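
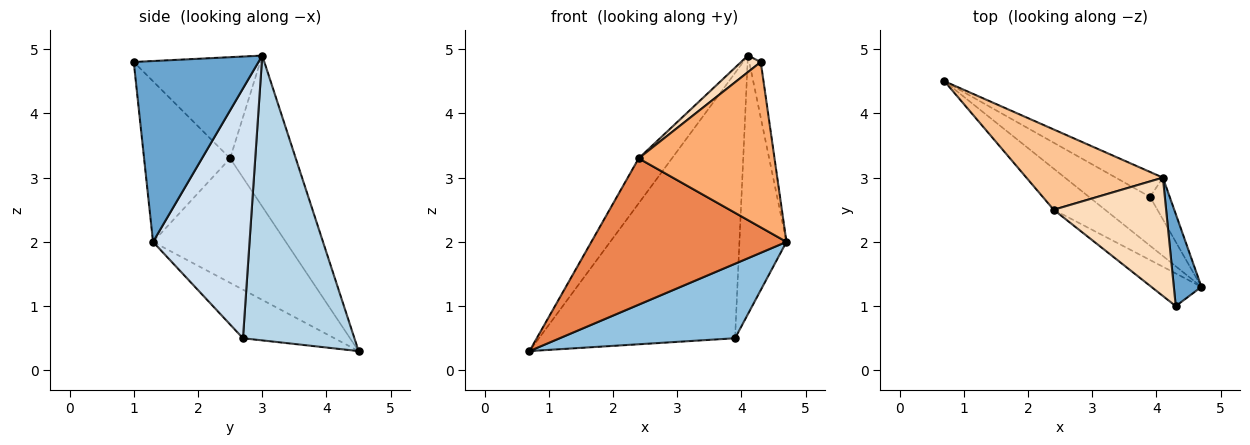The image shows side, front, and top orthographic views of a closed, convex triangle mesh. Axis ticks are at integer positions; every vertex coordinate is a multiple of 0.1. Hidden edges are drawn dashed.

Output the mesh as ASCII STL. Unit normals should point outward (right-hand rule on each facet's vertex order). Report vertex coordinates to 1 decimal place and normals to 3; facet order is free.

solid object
 facet normal 0.984 0.091 0.150
  outer loop
   vertex 4.3 1.0 4.8
   vertex 4.7 1.3 2.0
   vertex 4.1 3.0 4.9
  endloop
 endfacet
 facet normal -0.400 -0.767 -0.502
  outer loop
   vertex 3.9 2.7 0.5
   vertex 4.7 1.3 2.0
   vertex 0.7 4.5 0.3
  endloop
 endfacet
 facet normal 0.492 0.866 -0.081
  outer loop
   vertex 3.9 2.7 0.5
   vertex 0.7 4.5 0.3
   vertex 4.1 3.0 4.9
  endloop
 endfacet
 facet normal 0.897 0.437 -0.071
  outer loop
   vertex 3.9 2.7 0.5
   vertex 4.1 3.0 4.9
   vertex 4.7 1.3 2.0
  endloop
 endfacet
 facet normal -0.548 -0.805 -0.226
  outer loop
   vertex 2.4 2.5 3.3
   vertex 0.7 4.5 0.3
   vertex 4.7 1.3 2.0
  endloop
 endfacet
 facet normal -0.528 -0.833 -0.165
  outer loop
   vertex 2.4 2.5 3.3
   vertex 4.7 1.3 2.0
   vertex 4.3 1.0 4.8
  endloop
 endfacet
 facet normal -0.694 0.352 0.628
  outer loop
   vertex 2.4 2.5 3.3
   vertex 4.1 3.0 4.9
   vertex 0.7 4.5 0.3
  endloop
 endfacet
 facet normal -0.665 -0.104 0.739
  outer loop
   vertex 2.4 2.5 3.3
   vertex 4.3 1.0 4.8
   vertex 4.1 3.0 4.9
  endloop
 endfacet
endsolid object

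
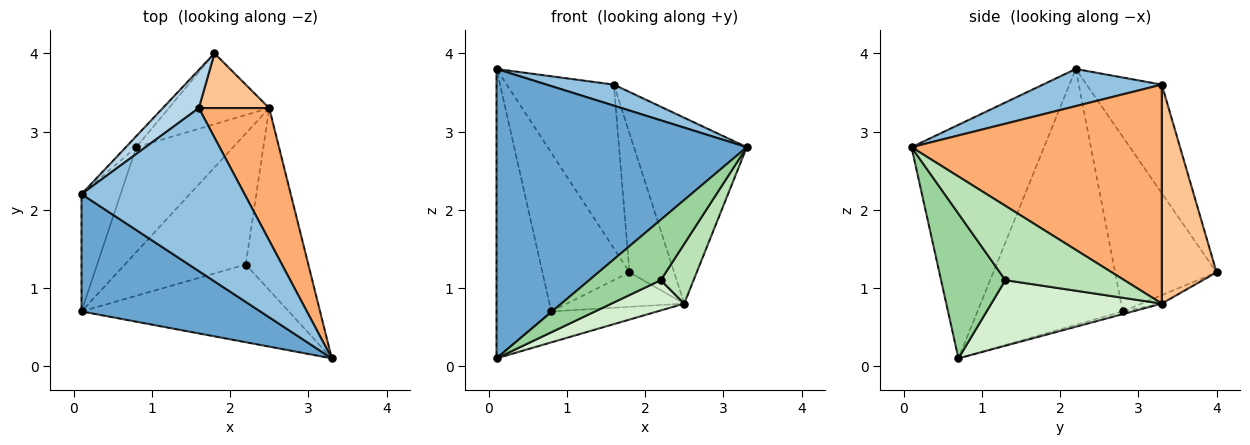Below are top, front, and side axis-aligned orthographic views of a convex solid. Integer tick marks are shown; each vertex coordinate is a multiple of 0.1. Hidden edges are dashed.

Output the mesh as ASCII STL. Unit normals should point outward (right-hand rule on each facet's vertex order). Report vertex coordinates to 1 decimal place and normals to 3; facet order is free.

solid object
 facet normal -0.441 -0.832 0.337
  outer loop
   vertex 0.1 0.7 0.1
   vertex 3.3 0.1 2.8
   vertex 0.1 2.2 3.8
  endloop
 endfacet
 facet normal 0.220 -0.125 0.967
  outer loop
   vertex 1.6 3.3 3.6
   vertex 0.1 2.2 3.8
   vertex 3.3 0.1 2.8
  endloop
 endfacet
 facet normal -0.565 0.804 0.187
  outer loop
   vertex 1.6 3.3 3.6
   vertex 1.8 4.0 1.2
   vertex 0.1 2.2 3.8
  endloop
 endfacet
 facet normal -0.758 0.651 -0.045
  outer loop
   vertex 0.8 2.8 0.7
   vertex 0.1 2.2 3.8
   vertex 1.8 4.0 1.2
  endloop
 endfacet
 facet normal -0.926 0.349 -0.142
  outer loop
   vertex 0.8 2.8 0.7
   vertex 0.1 0.7 0.1
   vertex 0.1 2.2 3.8
  endloop
 endfacet
 facet normal 0.875 0.394 0.281
  outer loop
   vertex 2.5 3.3 0.8
   vertex 1.6 3.3 3.6
   vertex 3.3 0.1 2.8
  endloop
 endfacet
 facet normal 0.752 0.614 0.242
  outer loop
   vertex 2.5 3.3 0.8
   vertex 1.8 4.0 1.2
   vertex 1.6 3.3 3.6
  endloop
 endfacet
 facet normal -0.076 0.437 -0.896
  outer loop
   vertex 2.5 3.3 0.8
   vertex 0.8 2.8 0.7
   vertex 1.8 4.0 1.2
  endloop
 endfacet
 facet normal -0.027 0.283 -0.959
  outer loop
   vertex 2.5 3.3 0.8
   vertex 0.1 0.7 0.1
   vertex 0.8 2.8 0.7
  endloop
 endfacet
 facet normal 0.483 -0.537 -0.692
  outer loop
   vertex 2.2 1.3 1.1
   vertex 3.3 0.1 2.8
   vertex 0.1 0.7 0.1
  endloop
 endfacet
 facet normal 0.748 -0.207 -0.630
  outer loop
   vertex 2.2 1.3 1.1
   vertex 2.5 3.3 0.8
   vertex 3.3 0.1 2.8
  endloop
 endfacet
 facet normal 0.467 -0.199 -0.861
  outer loop
   vertex 2.2 1.3 1.1
   vertex 0.1 0.7 0.1
   vertex 2.5 3.3 0.8
  endloop
 endfacet
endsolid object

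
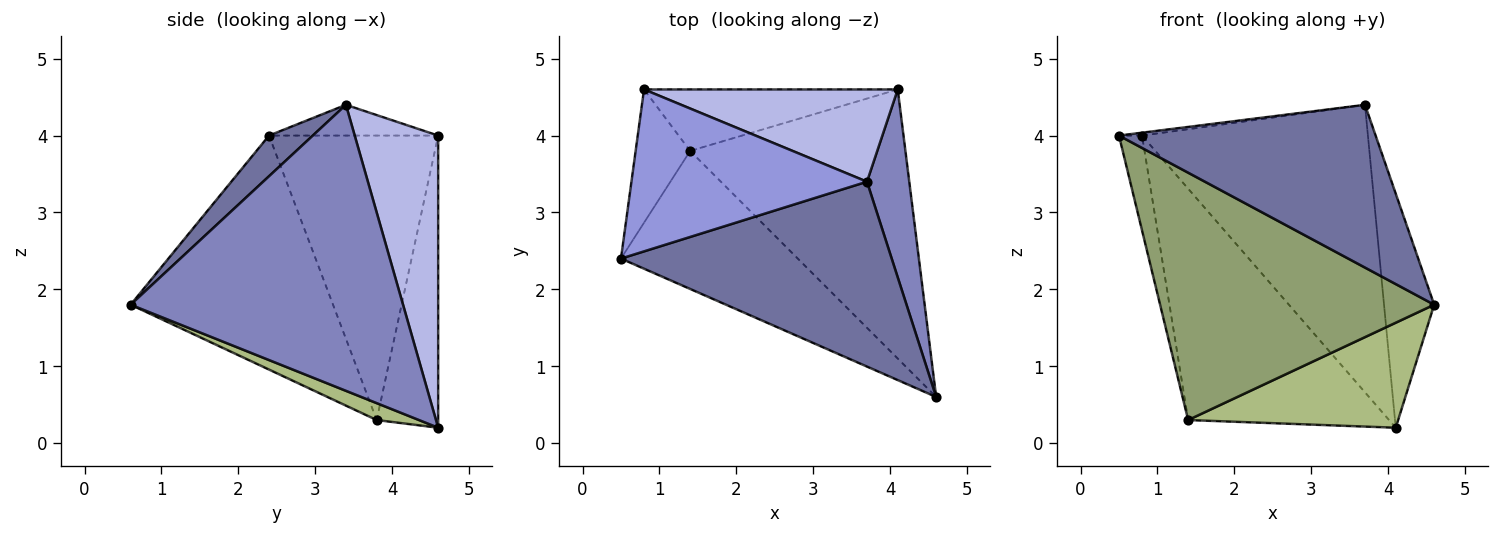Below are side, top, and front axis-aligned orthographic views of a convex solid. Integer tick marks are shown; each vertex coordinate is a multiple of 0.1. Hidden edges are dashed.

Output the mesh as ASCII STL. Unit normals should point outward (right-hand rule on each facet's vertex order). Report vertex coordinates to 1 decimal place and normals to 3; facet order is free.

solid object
 facet normal 0.112 -0.657 0.746
  outer loop
   vertex 3.7 3.4 4.4
   vertex 0.5 2.4 4.0
   vertex 4.6 0.6 1.8
  endloop
 endfacet
 facet normal 0.973 0.179 0.144
  outer loop
   vertex 3.7 3.4 4.4
   vertex 4.6 0.6 1.8
   vertex 4.1 4.6 0.2
  endloop
 endfacet
 facet normal -0.129 0.018 0.991
  outer loop
   vertex 0.8 4.6 4.0
   vertex 0.5 2.4 4.0
   vertex 3.7 3.4 4.4
  endloop
 endfacet
 facet normal 0.332 0.898 0.288
  outer loop
   vertex 0.8 4.6 4.0
   vertex 3.7 3.4 4.4
   vertex 4.1 4.6 0.2
  endloop
 endfacet
 facet normal -0.542 -0.734 -0.410
  outer loop
   vertex 1.4 3.8 0.3
   vertex 4.6 0.6 1.8
   vertex 0.5 2.4 4.0
  endloop
 endfacet
 facet normal 0.073 -0.363 -0.929
  outer loop
   vertex 1.4 3.8 0.3
   vertex 4.1 4.6 0.2
   vertex 4.6 0.6 1.8
  endloop
 endfacet
 facet normal -0.973 0.133 -0.187
  outer loop
   vertex 1.4 3.8 0.3
   vertex 0.5 2.4 4.0
   vertex 0.8 4.6 4.0
  endloop
 endfacet
 facet normal -0.284 0.927 -0.246
  outer loop
   vertex 1.4 3.8 0.3
   vertex 0.8 4.6 4.0
   vertex 4.1 4.6 0.2
  endloop
 endfacet
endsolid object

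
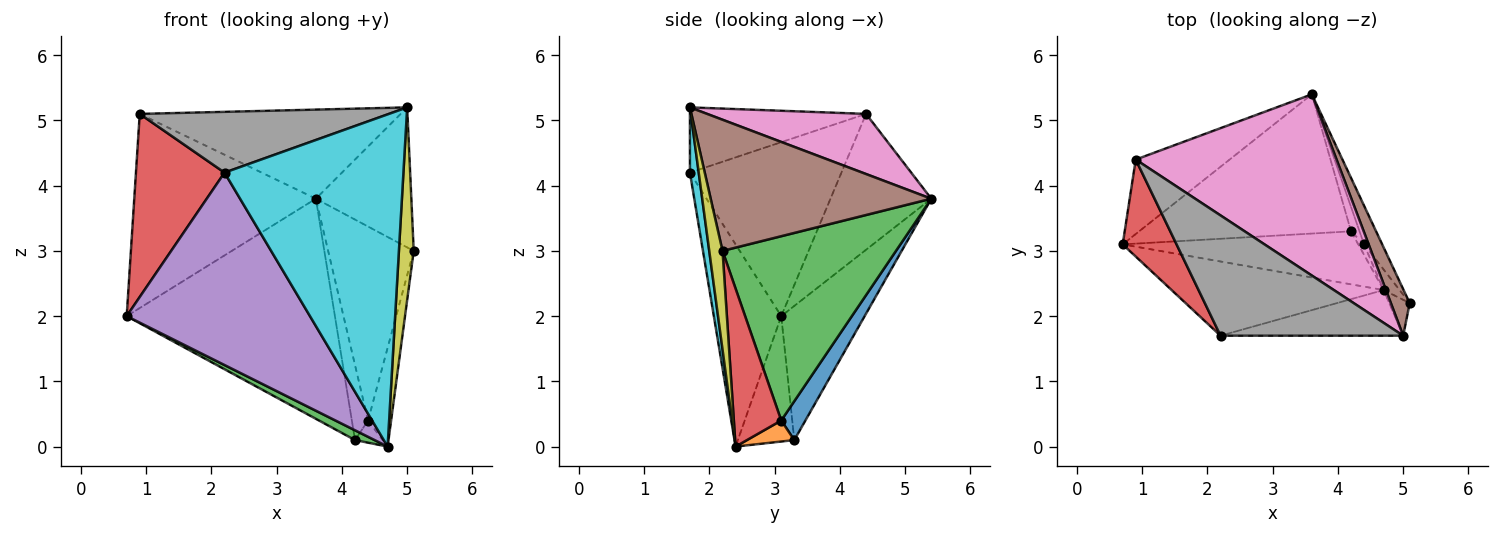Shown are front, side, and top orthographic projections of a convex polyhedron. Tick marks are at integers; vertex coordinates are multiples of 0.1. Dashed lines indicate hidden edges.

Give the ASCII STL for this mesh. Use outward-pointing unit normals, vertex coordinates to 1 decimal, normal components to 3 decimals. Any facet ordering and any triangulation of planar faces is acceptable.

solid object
 facet normal -0.460 0.829 -0.318
  outer loop
   vertex 0.9 4.4 5.1
   vertex 3.6 5.4 3.8
   vertex 0.7 3.1 2.0
  endloop
 endfacet
 facet normal -0.321 0.801 -0.506
  outer loop
   vertex 4.2 3.3 0.1
   vertex 0.7 3.1 2.0
   vertex 3.6 5.4 3.8
  endloop
 endfacet
 facet normal -0.464 -0.161 -0.871
  outer loop
   vertex 4.2 3.3 0.1
   vertex 4.7 2.4 0.0
   vertex 0.7 3.1 2.0
  endloop
 endfacet
 facet normal -0.834 -0.488 0.258
  outer loop
   vertex 2.2 1.7 4.2
   vertex 0.9 4.4 5.1
   vertex 0.7 3.1 2.0
  endloop
 endfacet
 facet normal -0.325 -0.883 -0.340
  outer loop
   vertex 2.2 1.7 4.2
   vertex 0.7 3.1 2.0
   vertex 4.7 2.4 0.0
  endloop
 endfacet
 facet normal 0.910 0.394 0.131
  outer loop
   vertex 5.0 1.7 5.2
   vertex 5.1 2.2 3.0
   vertex 3.6 5.4 3.8
  endloop
 endfacet
 facet normal 0.259 0.426 0.867
  outer loop
   vertex 5.0 1.7 5.2
   vertex 3.6 5.4 3.8
   vertex 0.9 4.4 5.1
  endloop
 endfacet
 facet normal -0.304 -0.430 0.850
  outer loop
   vertex 5.0 1.7 5.2
   vertex 0.9 4.4 5.1
   vertex 2.2 1.7 4.2
  endloop
 endfacet
 facet normal 0.662 -0.737 -0.137
  outer loop
   vertex 5.0 1.7 5.2
   vertex 4.7 2.4 0.0
   vertex 5.1 2.2 3.0
  endloop
 endfacet
 facet normal 0.049 -0.990 -0.136
  outer loop
   vertex 5.0 1.7 5.2
   vertex 2.2 1.7 4.2
   vertex 4.7 2.4 0.0
  endloop
 endfacet
 facet normal 0.817 0.549 -0.179
  outer loop
   vertex 4.4 3.1 0.4
   vertex 4.2 3.3 0.1
   vertex 3.6 5.4 3.8
  endloop
 endfacet
 facet normal 0.839 0.492 -0.232
  outer loop
   vertex 4.4 3.1 0.4
   vertex 4.7 2.4 0.0
   vertex 4.2 3.3 0.1
  endloop
 endfacet
 facet normal 0.893 0.441 -0.088
  outer loop
   vertex 4.4 3.1 0.4
   vertex 3.6 5.4 3.8
   vertex 5.1 2.2 3.0
  endloop
 endfacet
 facet normal 0.896 0.435 -0.090
  outer loop
   vertex 4.4 3.1 0.4
   vertex 5.1 2.2 3.0
   vertex 4.7 2.4 0.0
  endloop
 endfacet
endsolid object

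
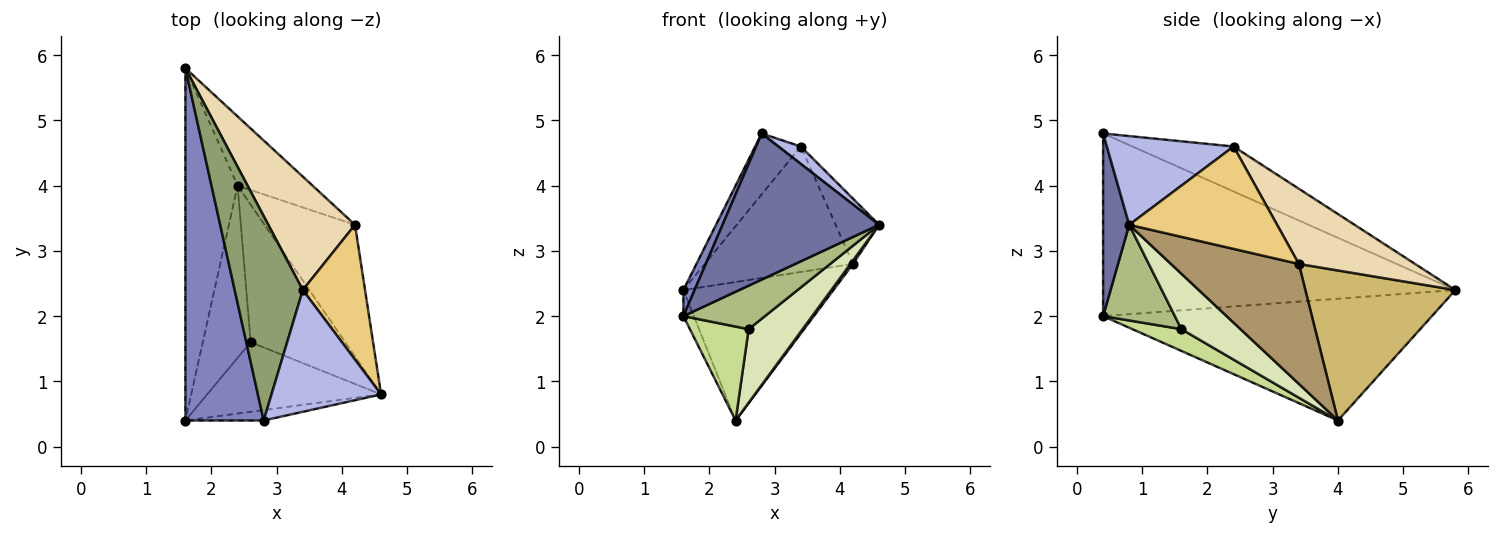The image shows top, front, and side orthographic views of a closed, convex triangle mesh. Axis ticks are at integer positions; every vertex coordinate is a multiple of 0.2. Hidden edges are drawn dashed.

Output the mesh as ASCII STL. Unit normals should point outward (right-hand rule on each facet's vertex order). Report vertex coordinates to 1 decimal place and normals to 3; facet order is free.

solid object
 facet normal 0.164 -0.984 -0.070
  outer loop
   vertex 2.8 0.4 4.8
   vertex 1.6 0.4 2.0
   vertex 4.6 0.8 3.4
  endloop
 endfacet
 facet normal -0.919 -0.029 0.394
  outer loop
   vertex 2.8 0.4 4.8
   vertex 1.6 5.8 2.4
   vertex 1.6 0.4 2.0
  endloop
 endfacet
 facet normal -0.919 0.029 -0.394
  outer loop
   vertex 2.4 4.0 0.4
   vertex 1.6 0.4 2.0
   vertex 1.6 5.8 2.4
  endloop
 endfacet
 facet normal 0.625 -0.110 0.772
  outer loop
   vertex 3.4 2.4 4.6
   vertex 2.8 0.4 4.8
   vertex 4.6 0.8 3.4
  endloop
 endfacet
 facet normal -0.534 0.241 0.810
  outer loop
   vertex 3.4 2.4 4.6
   vertex 1.6 5.8 2.4
   vertex 2.8 0.4 4.8
  endloop
 endfacet
 facet normal 0.423 -0.480 -0.769
  outer loop
   vertex 2.6 1.6 1.8
   vertex 4.6 0.8 3.4
   vertex 1.6 0.4 2.0
  endloop
 endfacet
 facet normal 0.371 -0.445 -0.815
  outer loop
   vertex 2.6 1.6 1.8
   vertex 1.6 0.4 2.0
   vertex 2.4 4.0 0.4
  endloop
 endfacet
 facet normal 0.459 -0.419 -0.783
  outer loop
   vertex 2.6 1.6 1.8
   vertex 2.4 4.0 0.4
   vertex 4.6 0.8 3.4
  endloop
 endfacet
 facet normal 0.798 -0.016 -0.603
  outer loop
   vertex 4.2 3.4 2.8
   vertex 4.6 0.8 3.4
   vertex 2.4 4.0 0.4
  endloop
 endfacet
 facet normal 0.667 0.667 -0.333
  outer loop
   vertex 4.2 3.4 2.8
   vertex 2.4 4.0 0.4
   vertex 1.6 5.8 2.4
  endloop
 endfacet
 facet normal 0.829 0.244 0.504
  outer loop
   vertex 4.2 3.4 2.8
   vertex 3.4 2.4 4.6
   vertex 4.6 0.8 3.4
  endloop
 endfacet
 facet normal 0.503 0.641 0.580
  outer loop
   vertex 4.2 3.4 2.8
   vertex 1.6 5.8 2.4
   vertex 3.4 2.4 4.6
  endloop
 endfacet
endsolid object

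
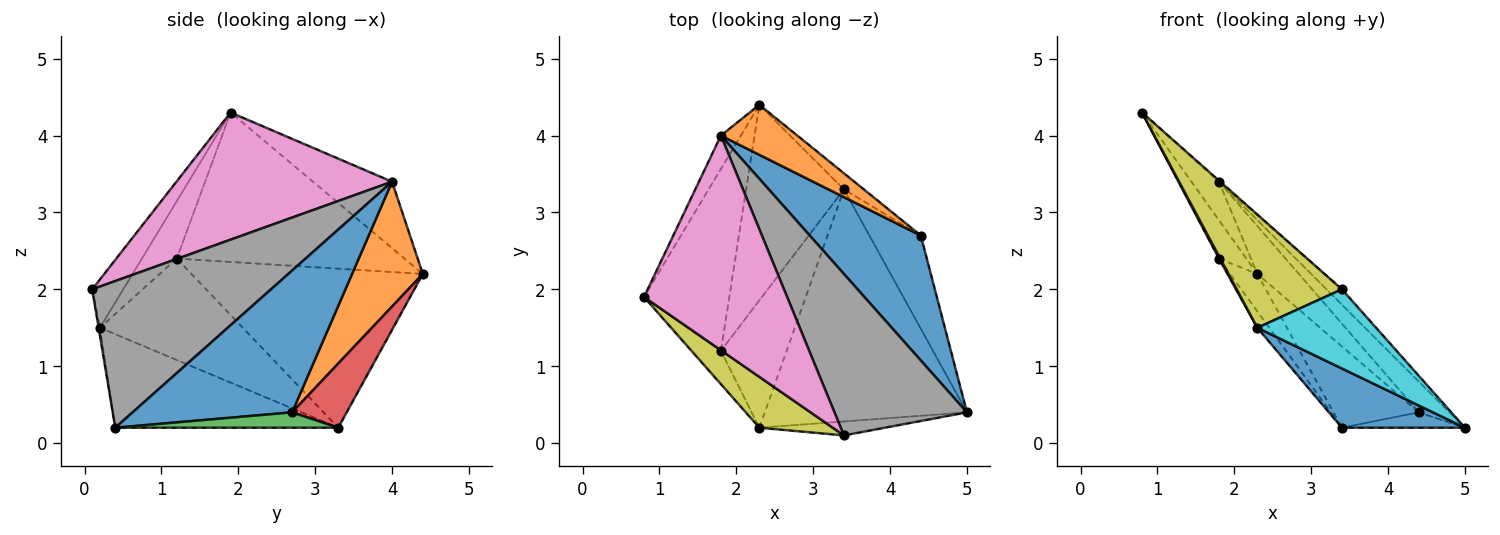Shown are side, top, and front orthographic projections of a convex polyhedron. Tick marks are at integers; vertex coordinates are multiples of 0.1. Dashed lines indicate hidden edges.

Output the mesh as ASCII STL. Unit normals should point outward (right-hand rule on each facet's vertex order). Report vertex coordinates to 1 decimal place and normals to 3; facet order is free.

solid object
 facet normal -0.409 -0.226 -0.884
  outer loop
   vertex 2.3 0.2 1.5
   vertex 3.4 3.3 0.2
   vertex 5.0 0.4 0.2
  endloop
 endfacet
 facet normal -0.909 0.316 -0.273
  outer loop
   vertex 1.8 4.0 3.4
   vertex 2.3 4.4 2.2
   vertex 0.8 1.9 4.3
  endloop
 endfacet
 facet normal -0.864 0.104 -0.493
  outer loop
   vertex 1.8 1.2 2.4
   vertex 0.8 1.9 4.3
   vertex 2.3 4.4 2.2
  endloop
 endfacet
 facet normal -0.890 -0.035 -0.455
  outer loop
   vertex 1.8 1.2 2.4
   vertex 2.3 0.2 1.5
   vertex 0.8 1.9 4.3
  endloop
 endfacet
 facet normal -0.848 0.100 -0.521
  outer loop
   vertex 1.8 1.2 2.4
   vertex 2.3 4.4 2.2
   vertex 3.4 3.3 0.2
  endloop
 endfacet
 facet normal -0.837 0.070 -0.542
  outer loop
   vertex 1.8 1.2 2.4
   vertex 3.4 3.3 0.2
   vertex 2.3 0.2 1.5
  endloop
 endfacet
 facet normal 0.664 0.004 0.748
  outer loop
   vertex 3.4 0.1 2.0
   vertex 1.8 4.0 3.4
   vertex 0.8 1.9 4.3
  endloop
 endfacet
 facet normal 0.741 0.064 0.669
  outer loop
   vertex 3.4 0.1 2.0
   vertex 5.0 0.4 0.2
   vertex 1.8 4.0 3.4
  endloop
 endfacet
 facet normal -0.260 -0.881 0.396
  outer loop
   vertex 3.4 0.1 2.0
   vertex 0.8 1.9 4.3
   vertex 2.3 0.2 1.5
  endloop
 endfacet
 facet normal -0.011 -0.985 -0.174
  outer loop
   vertex 3.4 0.1 2.0
   vertex 2.3 0.2 1.5
   vertex 5.0 0.4 0.2
  endloop
 endfacet
 facet normal 0.778 0.150 0.610
  outer loop
   vertex 4.4 2.7 0.4
   vertex 1.8 4.0 3.4
   vertex 5.0 0.4 0.2
  endloop
 endfacet
 facet normal 0.763 0.448 0.467
  outer loop
   vertex 4.4 2.7 0.4
   vertex 2.3 4.4 2.2
   vertex 1.8 4.0 3.4
  endloop
 endfacet
 facet normal 0.283 0.156 -0.946
  outer loop
   vertex 4.4 2.7 0.4
   vertex 5.0 0.4 0.2
   vertex 3.4 3.3 0.2
  endloop
 endfacet
 facet normal 0.531 0.831 -0.165
  outer loop
   vertex 4.4 2.7 0.4
   vertex 3.4 3.3 0.2
   vertex 2.3 4.4 2.2
  endloop
 endfacet
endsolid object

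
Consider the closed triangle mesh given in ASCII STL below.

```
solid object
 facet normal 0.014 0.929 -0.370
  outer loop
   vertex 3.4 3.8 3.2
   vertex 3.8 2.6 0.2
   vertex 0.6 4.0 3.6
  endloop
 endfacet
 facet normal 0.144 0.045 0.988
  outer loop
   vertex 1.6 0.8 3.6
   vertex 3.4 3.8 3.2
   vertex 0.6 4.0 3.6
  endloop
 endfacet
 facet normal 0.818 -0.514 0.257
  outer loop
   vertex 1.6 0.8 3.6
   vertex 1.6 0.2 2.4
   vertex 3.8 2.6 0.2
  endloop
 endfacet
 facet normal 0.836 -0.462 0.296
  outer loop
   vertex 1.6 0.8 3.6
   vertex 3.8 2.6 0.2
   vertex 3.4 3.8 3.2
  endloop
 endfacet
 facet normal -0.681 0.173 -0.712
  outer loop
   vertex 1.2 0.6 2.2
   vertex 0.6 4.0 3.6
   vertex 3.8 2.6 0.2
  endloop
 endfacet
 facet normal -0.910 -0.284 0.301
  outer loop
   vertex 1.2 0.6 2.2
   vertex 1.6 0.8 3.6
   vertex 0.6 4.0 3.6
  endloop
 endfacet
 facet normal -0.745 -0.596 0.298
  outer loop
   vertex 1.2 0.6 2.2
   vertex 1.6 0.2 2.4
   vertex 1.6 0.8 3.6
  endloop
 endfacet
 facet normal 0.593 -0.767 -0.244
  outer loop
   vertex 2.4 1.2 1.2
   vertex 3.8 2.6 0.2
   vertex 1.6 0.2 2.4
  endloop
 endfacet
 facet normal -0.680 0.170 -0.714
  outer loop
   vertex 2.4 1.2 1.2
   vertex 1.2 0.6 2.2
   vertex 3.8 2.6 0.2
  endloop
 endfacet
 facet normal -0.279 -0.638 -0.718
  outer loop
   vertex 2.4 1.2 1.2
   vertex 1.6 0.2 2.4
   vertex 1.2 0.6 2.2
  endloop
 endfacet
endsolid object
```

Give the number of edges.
15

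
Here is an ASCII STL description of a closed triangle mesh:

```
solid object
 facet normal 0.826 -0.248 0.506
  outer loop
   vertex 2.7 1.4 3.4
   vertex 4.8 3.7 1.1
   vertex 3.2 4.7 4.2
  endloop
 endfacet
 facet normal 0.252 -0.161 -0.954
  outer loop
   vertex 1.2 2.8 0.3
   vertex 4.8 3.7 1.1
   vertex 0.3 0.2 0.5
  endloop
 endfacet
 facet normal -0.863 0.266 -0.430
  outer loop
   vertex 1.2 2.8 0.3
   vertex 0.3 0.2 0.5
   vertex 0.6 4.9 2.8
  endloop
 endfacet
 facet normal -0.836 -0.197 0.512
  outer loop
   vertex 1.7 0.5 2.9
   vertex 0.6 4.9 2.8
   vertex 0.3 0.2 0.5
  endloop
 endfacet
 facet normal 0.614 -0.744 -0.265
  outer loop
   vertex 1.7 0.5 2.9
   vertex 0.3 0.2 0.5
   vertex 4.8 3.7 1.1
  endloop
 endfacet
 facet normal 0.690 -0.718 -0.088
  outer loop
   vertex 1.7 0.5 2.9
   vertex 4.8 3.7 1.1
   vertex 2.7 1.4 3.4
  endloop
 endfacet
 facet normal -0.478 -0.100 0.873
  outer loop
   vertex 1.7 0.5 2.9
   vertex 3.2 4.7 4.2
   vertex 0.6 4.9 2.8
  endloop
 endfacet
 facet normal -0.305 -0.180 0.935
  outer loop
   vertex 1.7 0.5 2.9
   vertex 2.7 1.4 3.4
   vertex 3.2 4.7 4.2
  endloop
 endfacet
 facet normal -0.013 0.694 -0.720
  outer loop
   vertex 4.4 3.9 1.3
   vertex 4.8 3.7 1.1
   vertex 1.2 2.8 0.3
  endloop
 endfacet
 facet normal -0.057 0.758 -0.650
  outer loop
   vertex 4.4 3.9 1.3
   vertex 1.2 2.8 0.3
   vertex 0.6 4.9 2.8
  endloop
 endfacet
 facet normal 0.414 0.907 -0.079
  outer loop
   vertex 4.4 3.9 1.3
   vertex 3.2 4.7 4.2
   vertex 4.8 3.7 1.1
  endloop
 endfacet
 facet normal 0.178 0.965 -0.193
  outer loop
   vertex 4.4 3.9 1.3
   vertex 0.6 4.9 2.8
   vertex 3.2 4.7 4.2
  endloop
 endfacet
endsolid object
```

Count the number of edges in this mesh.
18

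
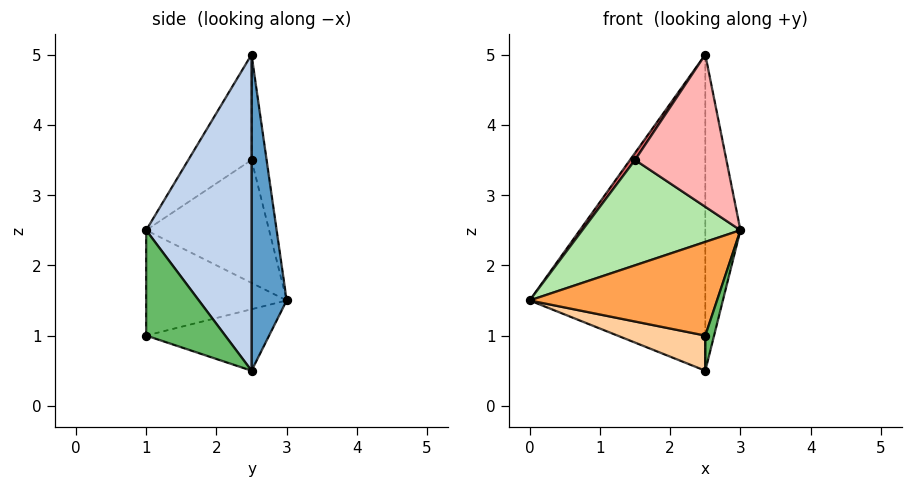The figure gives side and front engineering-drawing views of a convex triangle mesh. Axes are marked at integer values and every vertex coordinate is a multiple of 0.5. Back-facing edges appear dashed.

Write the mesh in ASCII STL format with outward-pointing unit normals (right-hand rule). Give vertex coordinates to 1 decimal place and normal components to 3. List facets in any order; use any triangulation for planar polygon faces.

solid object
 facet normal 0.196 0.981 0.000
  outer loop
   vertex 2.5 2.5 5.0
   vertex 2.5 2.5 0.5
   vertex 0.0 3.0 1.5
  endloop
 endfacet
 facet normal 0.949 0.316 0.000
  outer loop
   vertex 2.5 2.5 5.0
   vertex 3.0 1.0 2.5
   vertex 2.5 2.5 0.5
  endloop
 endfacet
 facet normal -0.588 -0.784 0.196
  outer loop
   vertex 2.5 1.0 1.0
   vertex 3.0 1.0 2.5
   vertex 0.0 3.0 1.5
  endloop
 endfacet
 facet normal -0.405 -0.289 -0.867
  outer loop
   vertex 2.5 1.0 1.0
   vertex 0.0 3.0 1.5
   vertex 2.5 2.5 0.5
  endloop
 endfacet
 facet normal 0.943 -0.105 -0.314
  outer loop
   vertex 2.5 1.0 1.0
   vertex 2.5 2.5 0.5
   vertex 3.0 1.0 2.5
  endloop
 endfacet
 facet normal -0.594 -0.763 0.254
  outer loop
   vertex 1.5 2.5 3.5
   vertex 0.0 3.0 1.5
   vertex 3.0 1.0 2.5
  endloop
 endfacet
 facet normal -0.802 -0.267 0.535
  outer loop
   vertex 1.5 2.5 3.5
   vertex 2.5 2.5 5.0
   vertex 0.0 3.0 1.5
  endloop
 endfacet
 facet normal -0.532 -0.769 0.355
  outer loop
   vertex 1.5 2.5 3.5
   vertex 3.0 1.0 2.5
   vertex 2.5 2.5 5.0
  endloop
 endfacet
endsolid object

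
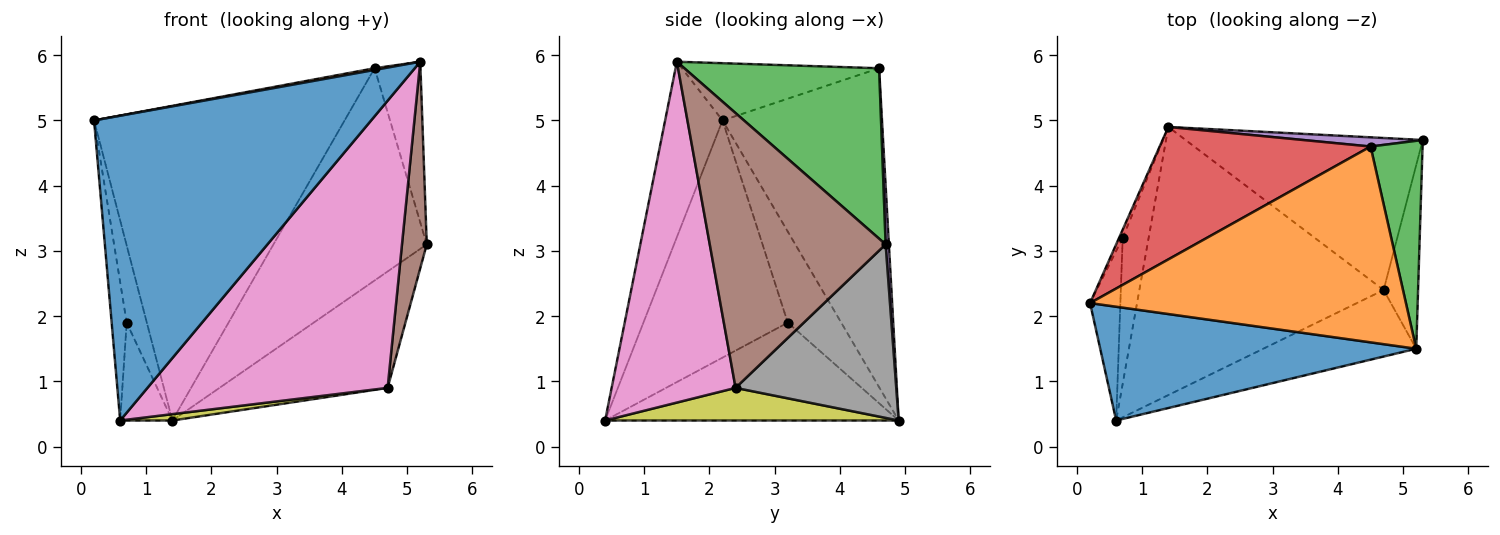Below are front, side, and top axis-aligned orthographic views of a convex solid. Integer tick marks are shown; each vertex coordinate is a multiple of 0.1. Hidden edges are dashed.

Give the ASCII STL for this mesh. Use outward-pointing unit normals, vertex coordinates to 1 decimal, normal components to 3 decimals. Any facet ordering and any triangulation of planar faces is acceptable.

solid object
 facet normal -0.191 -0.920 0.343
  outer loop
   vertex 0.6 0.4 0.4
   vertex 5.2 1.5 5.9
   vertex 0.2 2.2 5.0
  endloop
 endfacet
 facet normal -0.178 -0.009 0.984
  outer loop
   vertex 4.5 4.6 5.8
   vertex 0.2 2.2 5.0
   vertex 5.2 1.5 5.9
  endloop
 endfacet
 facet normal 0.933 0.220 0.285
  outer loop
   vertex 4.5 4.6 5.8
   vertex 5.2 1.5 5.9
   vertex 5.3 4.7 3.1
  endloop
 endfacet
 facet normal -0.506 0.795 0.335
  outer loop
   vertex 4.5 4.6 5.8
   vertex 1.4 4.9 0.4
   vertex 0.2 2.2 5.0
  endloop
 endfacet
 facet normal 0.021 0.999 0.043
  outer loop
   vertex 4.5 4.6 5.8
   vertex 5.3 4.7 3.1
   vertex 1.4 4.9 0.4
  endloop
 endfacet
 facet normal 0.983 -0.139 -0.123
  outer loop
   vertex 4.7 2.4 0.9
   vertex 5.3 4.7 3.1
   vertex 5.2 1.5 5.9
  endloop
 endfacet
 facet normal 0.449 -0.870 -0.202
  outer loop
   vertex 4.7 2.4 0.9
   vertex 5.2 1.5 5.9
   vertex 0.6 0.4 0.4
  endloop
 endfacet
 facet normal 0.502 0.526 -0.687
  outer loop
   vertex 4.7 2.4 0.9
   vertex 1.4 4.9 0.4
   vertex 5.3 4.7 3.1
  endloop
 endfacet
 facet normal 0.132 -0.024 -0.991
  outer loop
   vertex 4.7 2.4 0.9
   vertex 0.6 0.4 0.4
   vertex 1.4 4.9 0.4
  endloop
 endfacet
 facet normal -0.987 0.103 -0.126
  outer loop
   vertex 0.7 3.2 1.9
   vertex 0.6 0.4 0.4
   vertex 0.2 2.2 5.0
  endloop
 endfacet
 facet normal -0.935 0.352 -0.037
  outer loop
   vertex 0.7 3.2 1.9
   vertex 0.2 2.2 5.0
   vertex 1.4 4.9 0.4
  endloop
 endfacet
 facet normal -0.953 0.169 -0.253
  outer loop
   vertex 0.7 3.2 1.9
   vertex 1.4 4.9 0.4
   vertex 0.6 0.4 0.4
  endloop
 endfacet
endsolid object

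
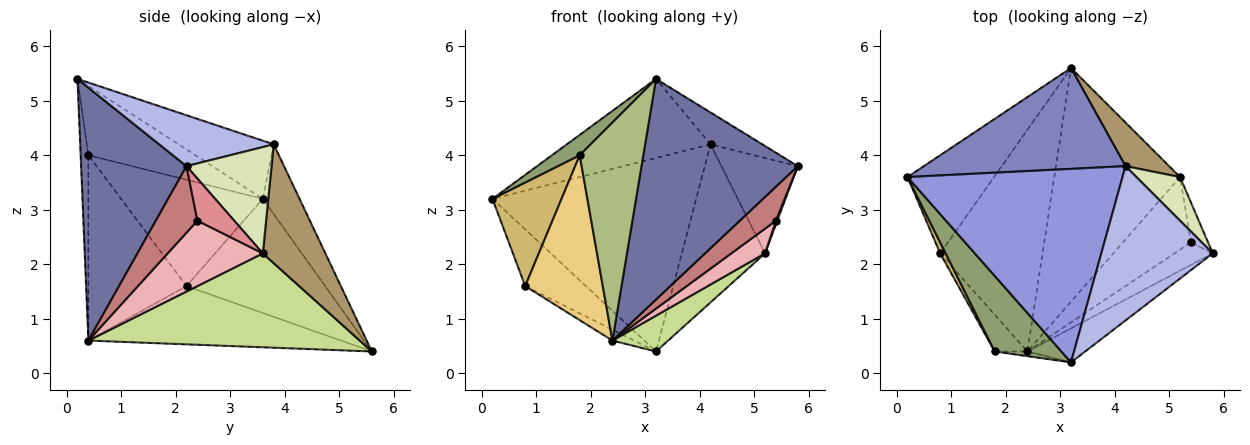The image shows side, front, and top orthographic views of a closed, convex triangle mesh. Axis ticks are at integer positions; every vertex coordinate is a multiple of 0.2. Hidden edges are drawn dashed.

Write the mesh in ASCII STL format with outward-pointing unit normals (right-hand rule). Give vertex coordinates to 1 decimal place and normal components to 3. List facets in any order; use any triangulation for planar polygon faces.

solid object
 facet normal 0.555 -0.822 -0.127
  outer loop
   vertex 2.4 0.4 0.6
   vertex 5.8 2.2 3.8
   vertex 3.2 0.2 5.4
  endloop
 endfacet
 facet normal -0.158 0.876 0.456
  outer loop
   vertex 4.2 3.8 4.2
   vertex 3.2 5.6 0.4
   vertex 0.2 3.6 3.2
  endloop
 endfacet
 facet normal -0.243 0.367 0.898
  outer loop
   vertex 4.2 3.8 4.2
   vertex 0.2 3.6 3.2
   vertex 3.2 0.2 5.4
  endloop
 endfacet
 facet normal 0.408 0.185 0.894
  outer loop
   vertex 4.2 3.8 4.2
   vertex 3.2 0.2 5.4
   vertex 5.8 2.2 3.8
  endloop
 endfacet
 facet normal -0.708 -0.184 0.682
  outer loop
   vertex 1.8 0.4 4.0
   vertex 3.2 0.2 5.4
   vertex 0.2 3.6 3.2
  endloop
 endfacet
 facet normal -0.121 -0.992 -0.021
  outer loop
   vertex 1.8 0.4 4.0
   vertex 2.4 0.4 0.6
   vertex 3.2 0.2 5.4
  endloop
 endfacet
 facet normal 0.594 -0.122 -0.795
  outer loop
   vertex 5.2 3.6 2.2
   vertex 2.4 0.4 0.6
   vertex 3.2 5.6 0.4
  endloop
 endfacet
 facet normal 0.712 0.639 0.292
  outer loop
   vertex 5.2 3.6 2.2
   vertex 4.2 3.8 4.2
   vertex 5.8 2.2 3.8
  endloop
 endfacet
 facet normal 0.587 0.781 0.215
  outer loop
   vertex 5.2 3.6 2.2
   vertex 3.2 5.6 0.4
   vertex 4.2 3.8 4.2
  endloop
 endfacet
 facet normal -0.898 -0.438 0.046
  outer loop
   vertex 0.8 2.2 1.6
   vertex 1.8 0.4 4.0
   vertex 0.2 3.6 3.2
  endloop
 endfacet
 facet normal -0.777 -0.614 -0.137
  outer loop
   vertex 0.8 2.2 1.6
   vertex 2.4 0.4 0.6
   vertex 1.8 0.4 4.0
  endloop
 endfacet
 facet normal -0.752 0.330 -0.571
  outer loop
   vertex 0.8 2.2 1.6
   vertex 0.2 3.6 3.2
   vertex 3.2 5.6 0.4
  endloop
 endfacet
 facet normal -0.495 0.043 -0.868
  outer loop
   vertex 0.8 2.2 1.6
   vertex 3.2 5.6 0.4
   vertex 2.4 0.4 0.6
  endloop
 endfacet
 facet normal 0.693 -0.602 -0.397
  outer loop
   vertex 5.4 2.4 2.8
   vertex 5.8 2.2 3.8
   vertex 2.4 0.4 0.6
  endloop
 endfacet
 facet normal 0.926 -0.034 -0.377
  outer loop
   vertex 5.4 2.4 2.8
   vertex 5.2 3.6 2.2
   vertex 5.8 2.2 3.8
  endloop
 endfacet
 facet normal 0.673 -0.238 -0.701
  outer loop
   vertex 5.4 2.4 2.8
   vertex 2.4 0.4 0.6
   vertex 5.2 3.6 2.2
  endloop
 endfacet
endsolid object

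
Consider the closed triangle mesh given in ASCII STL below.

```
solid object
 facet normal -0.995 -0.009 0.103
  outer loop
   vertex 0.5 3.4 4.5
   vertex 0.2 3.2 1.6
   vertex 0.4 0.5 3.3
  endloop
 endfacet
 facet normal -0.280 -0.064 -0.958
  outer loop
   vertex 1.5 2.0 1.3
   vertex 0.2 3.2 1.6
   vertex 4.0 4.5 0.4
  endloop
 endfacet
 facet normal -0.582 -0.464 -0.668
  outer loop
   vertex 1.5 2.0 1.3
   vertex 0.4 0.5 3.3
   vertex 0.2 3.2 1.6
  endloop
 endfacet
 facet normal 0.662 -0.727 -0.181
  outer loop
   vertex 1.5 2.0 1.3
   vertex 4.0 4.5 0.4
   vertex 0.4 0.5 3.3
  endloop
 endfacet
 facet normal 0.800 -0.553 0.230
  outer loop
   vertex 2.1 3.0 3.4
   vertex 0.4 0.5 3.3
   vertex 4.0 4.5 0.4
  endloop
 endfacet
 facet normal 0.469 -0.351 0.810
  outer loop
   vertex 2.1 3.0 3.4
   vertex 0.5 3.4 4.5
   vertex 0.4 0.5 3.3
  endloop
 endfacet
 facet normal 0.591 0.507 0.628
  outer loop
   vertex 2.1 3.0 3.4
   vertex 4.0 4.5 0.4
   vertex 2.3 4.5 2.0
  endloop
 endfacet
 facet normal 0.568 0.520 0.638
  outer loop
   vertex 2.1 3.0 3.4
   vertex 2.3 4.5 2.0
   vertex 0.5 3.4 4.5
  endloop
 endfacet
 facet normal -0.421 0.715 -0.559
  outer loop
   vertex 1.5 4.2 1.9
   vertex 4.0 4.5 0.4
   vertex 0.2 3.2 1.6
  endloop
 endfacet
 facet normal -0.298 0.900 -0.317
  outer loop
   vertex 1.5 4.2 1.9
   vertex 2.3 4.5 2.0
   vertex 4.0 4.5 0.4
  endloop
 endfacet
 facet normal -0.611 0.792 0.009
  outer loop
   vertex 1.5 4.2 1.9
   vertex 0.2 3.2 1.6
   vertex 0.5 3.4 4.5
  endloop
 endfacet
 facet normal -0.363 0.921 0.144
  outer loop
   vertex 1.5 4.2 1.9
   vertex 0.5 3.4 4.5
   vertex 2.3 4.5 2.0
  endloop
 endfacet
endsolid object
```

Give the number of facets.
12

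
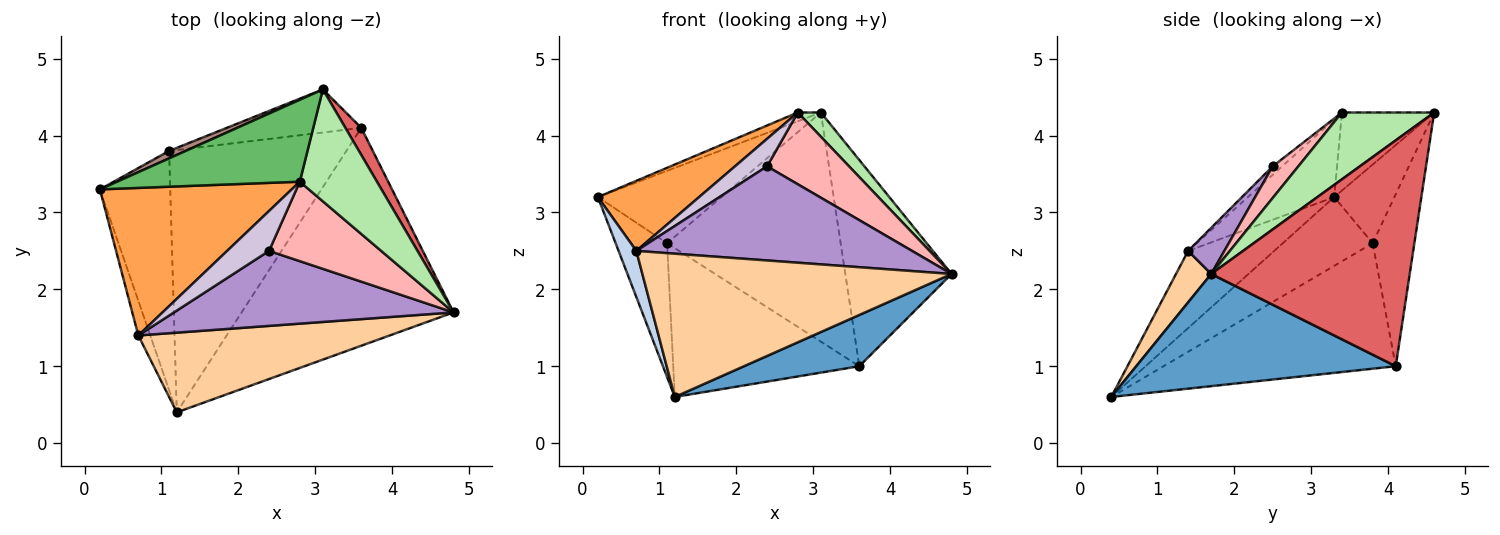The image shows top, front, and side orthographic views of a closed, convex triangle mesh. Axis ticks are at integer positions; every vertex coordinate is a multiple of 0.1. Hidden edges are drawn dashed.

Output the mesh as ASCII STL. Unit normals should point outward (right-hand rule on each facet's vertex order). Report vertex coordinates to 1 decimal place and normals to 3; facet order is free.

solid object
 facet normal 0.458 -0.204 -0.865
  outer loop
   vertex 3.6 4.1 1.0
   vertex 4.8 1.7 2.2
   vertex 1.2 0.4 0.6
  endloop
 endfacet
 facet normal -0.968 -0.200 -0.150
  outer loop
   vertex 0.7 1.4 2.5
   vertex 0.2 3.3 3.2
   vertex 1.2 0.4 0.6
  endloop
 endfacet
 facet normal -0.343 -0.403 0.848
  outer loop
   vertex 0.7 1.4 2.5
   vertex 2.8 3.4 4.3
   vertex 0.2 3.3 3.2
  endloop
 endfacet
 facet normal 0.099 -0.870 0.484
  outer loop
   vertex 0.7 1.4 2.5
   vertex 1.2 0.4 0.6
   vertex 4.8 1.7 2.2
  endloop
 endfacet
 facet normal -0.391 0.098 0.915
  outer loop
   vertex 3.1 4.6 4.3
   vertex 0.2 3.3 3.2
   vertex 2.8 3.4 4.3
  endloop
 endfacet
 facet normal 0.646 -0.162 0.746
  outer loop
   vertex 3.1 4.6 4.3
   vertex 2.8 3.4 4.3
   vertex 4.8 1.7 2.2
  endloop
 endfacet
 facet normal 0.880 0.471 0.062
  outer loop
   vertex 3.1 4.6 4.3
   vertex 4.8 1.7 2.2
   vertex 3.6 4.1 1.0
  endloop
 endfacet
 facet normal 0.205 -0.656 0.726
  outer loop
   vertex 2.4 2.5 3.6
   vertex 4.8 1.7 2.2
   vertex 2.8 3.4 4.3
  endloop
 endfacet
 facet normal 0.102 -0.778 0.620
  outer loop
   vertex 2.4 2.5 3.6
   vertex 0.7 1.4 2.5
   vertex 4.8 1.7 2.2
  endloop
 endfacet
 facet normal -0.164 -0.559 0.813
  outer loop
   vertex 2.4 2.5 3.6
   vertex 2.8 3.4 4.3
   vertex 0.7 1.4 2.5
  endloop
 endfacet
 facet normal -0.436 0.895 0.092
  outer loop
   vertex 1.1 3.8 2.6
   vertex 0.2 3.3 3.2
   vertex 3.1 4.6 4.3
  endloop
 endfacet
 facet normal -0.230 0.956 -0.180
  outer loop
   vertex 1.1 3.8 2.6
   vertex 3.1 4.6 4.3
   vertex 3.6 4.1 1.0
  endloop
 endfacet
 facet normal -0.649 0.371 -0.664
  outer loop
   vertex 1.1 3.8 2.6
   vertex 1.2 0.4 0.6
   vertex 0.2 3.3 3.2
  endloop
 endfacet
 facet normal -0.524 0.420 -0.741
  outer loop
   vertex 1.1 3.8 2.6
   vertex 3.6 4.1 1.0
   vertex 1.2 0.4 0.6
  endloop
 endfacet
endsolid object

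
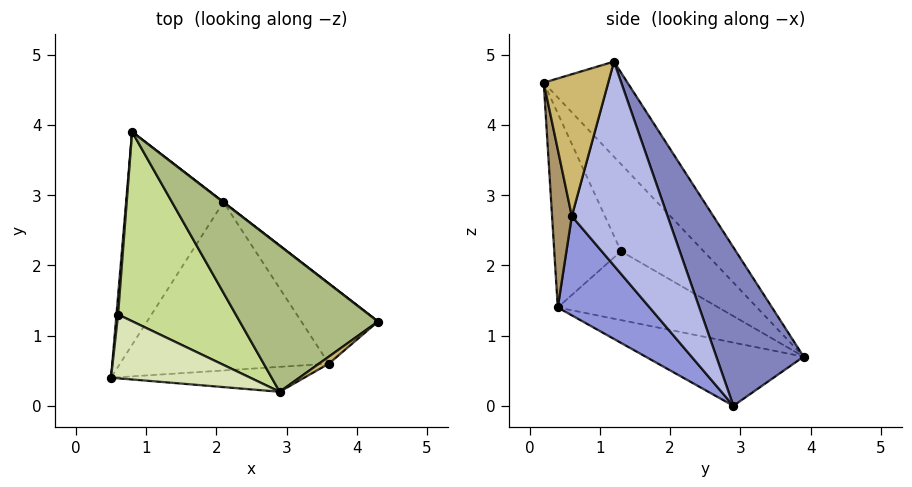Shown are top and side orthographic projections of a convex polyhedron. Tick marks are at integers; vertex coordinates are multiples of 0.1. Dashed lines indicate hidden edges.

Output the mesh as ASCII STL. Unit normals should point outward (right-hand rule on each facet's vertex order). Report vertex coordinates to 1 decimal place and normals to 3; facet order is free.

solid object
 facet normal -0.541 -0.120 -0.833
  outer loop
   vertex 2.1 2.9 0.0
   vertex 0.5 0.4 1.4
   vertex 0.8 3.9 0.7
  endloop
 endfacet
 facet normal 0.610 0.792 0.001
  outer loop
   vertex 2.1 2.9 0.0
   vertex 0.8 3.9 0.7
   vertex 4.3 1.2 4.9
  endloop
 endfacet
 facet normal 0.338 -0.615 -0.712
  outer loop
   vertex 3.6 0.6 2.7
   vertex 0.5 0.4 1.4
   vertex 2.1 2.9 0.0
  endloop
 endfacet
 facet normal 0.918 0.194 -0.345
  outer loop
   vertex 3.6 0.6 2.7
   vertex 2.1 2.9 0.0
   vertex 4.3 1.2 4.9
  endloop
 endfacet
 facet normal -0.996 0.090 0.023
  outer loop
   vertex 0.6 1.3 2.2
   vertex 0.8 3.9 0.7
   vertex 0.5 0.4 1.4
  endloop
 endfacet
 facet normal -0.497 0.480 0.723
  outer loop
   vertex 2.9 0.2 4.6
   vertex 4.3 1.2 4.9
   vertex 0.8 3.9 0.7
  endloop
 endfacet
 facet normal -0.530 0.454 0.716
  outer loop
   vertex 2.9 0.2 4.6
   vertex 0.8 3.9 0.7
   vertex 0.6 1.3 2.2
  endloop
 endfacet
 facet normal -0.747 -0.393 0.536
  outer loop
   vertex 2.9 0.2 4.6
   vertex 0.6 1.3 2.2
   vertex 0.5 0.4 1.4
  endloop
 endfacet
 facet normal 0.130 -0.979 -0.158
  outer loop
   vertex 2.9 0.2 4.6
   vertex 0.5 0.4 1.4
   vertex 3.6 0.6 2.7
  endloop
 endfacet
 facet normal 0.575 -0.817 0.040
  outer loop
   vertex 2.9 0.2 4.6
   vertex 3.6 0.6 2.7
   vertex 4.3 1.2 4.9
  endloop
 endfacet
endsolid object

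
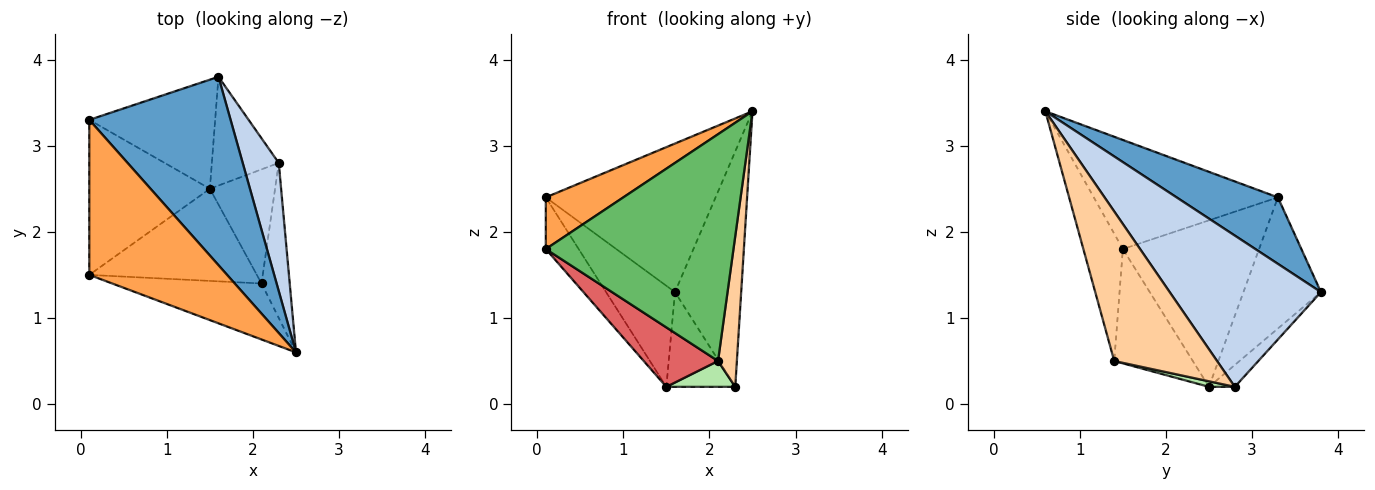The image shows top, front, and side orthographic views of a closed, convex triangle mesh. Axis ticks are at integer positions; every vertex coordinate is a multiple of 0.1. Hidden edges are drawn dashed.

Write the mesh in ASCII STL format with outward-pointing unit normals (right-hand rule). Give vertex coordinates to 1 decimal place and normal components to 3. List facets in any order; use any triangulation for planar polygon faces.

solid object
 facet normal 0.347 0.581 0.737
  outer loop
   vertex 1.6 3.8 1.3
   vertex 0.1 3.3 2.4
   vertex 2.5 0.6 3.4
  endloop
 endfacet
 facet normal 0.895 0.392 0.213
  outer loop
   vertex 2.3 2.8 0.2
   vertex 1.6 3.8 1.3
   vertex 2.5 0.6 3.4
  endloop
 endfacet
 facet normal -0.601 -0.253 0.759
  outer loop
   vertex 0.1 1.5 1.8
   vertex 2.5 0.6 3.4
   vertex 0.1 3.3 2.4
  endloop
 endfacet
 facet normal 0.967 -0.177 -0.182
  outer loop
   vertex 2.1 1.4 0.5
   vertex 2.3 2.8 0.2
   vertex 2.5 0.6 3.4
  endloop
 endfacet
 facet normal -0.200 -0.951 -0.235
  outer loop
   vertex 2.1 1.4 0.5
   vertex 2.5 0.6 3.4
   vertex 0.1 1.5 1.8
  endloop
 endfacet
 facet normal 0.083 -0.220 -0.972
  outer loop
   vertex 1.5 2.5 0.2
   vertex 2.3 2.8 0.2
   vertex 2.1 1.4 0.5
  endloop
 endfacet
 facet normal -0.497 -0.470 -0.729
  outer loop
   vertex 1.5 2.5 0.2
   vertex 2.1 1.4 0.5
   vertex 0.1 1.5 1.8
  endloop
 endfacet
 facet normal -0.795 0.192 -0.576
  outer loop
   vertex 1.5 2.5 0.2
   vertex 0.1 1.5 1.8
   vertex 0.1 3.3 2.4
  endloop
 endfacet
 facet normal -0.607 0.540 -0.583
  outer loop
   vertex 1.5 2.5 0.2
   vertex 0.1 3.3 2.4
   vertex 1.6 3.8 1.3
  endloop
 endfacet
 facet normal -0.239 0.638 -0.732
  outer loop
   vertex 1.5 2.5 0.2
   vertex 1.6 3.8 1.3
   vertex 2.3 2.8 0.2
  endloop
 endfacet
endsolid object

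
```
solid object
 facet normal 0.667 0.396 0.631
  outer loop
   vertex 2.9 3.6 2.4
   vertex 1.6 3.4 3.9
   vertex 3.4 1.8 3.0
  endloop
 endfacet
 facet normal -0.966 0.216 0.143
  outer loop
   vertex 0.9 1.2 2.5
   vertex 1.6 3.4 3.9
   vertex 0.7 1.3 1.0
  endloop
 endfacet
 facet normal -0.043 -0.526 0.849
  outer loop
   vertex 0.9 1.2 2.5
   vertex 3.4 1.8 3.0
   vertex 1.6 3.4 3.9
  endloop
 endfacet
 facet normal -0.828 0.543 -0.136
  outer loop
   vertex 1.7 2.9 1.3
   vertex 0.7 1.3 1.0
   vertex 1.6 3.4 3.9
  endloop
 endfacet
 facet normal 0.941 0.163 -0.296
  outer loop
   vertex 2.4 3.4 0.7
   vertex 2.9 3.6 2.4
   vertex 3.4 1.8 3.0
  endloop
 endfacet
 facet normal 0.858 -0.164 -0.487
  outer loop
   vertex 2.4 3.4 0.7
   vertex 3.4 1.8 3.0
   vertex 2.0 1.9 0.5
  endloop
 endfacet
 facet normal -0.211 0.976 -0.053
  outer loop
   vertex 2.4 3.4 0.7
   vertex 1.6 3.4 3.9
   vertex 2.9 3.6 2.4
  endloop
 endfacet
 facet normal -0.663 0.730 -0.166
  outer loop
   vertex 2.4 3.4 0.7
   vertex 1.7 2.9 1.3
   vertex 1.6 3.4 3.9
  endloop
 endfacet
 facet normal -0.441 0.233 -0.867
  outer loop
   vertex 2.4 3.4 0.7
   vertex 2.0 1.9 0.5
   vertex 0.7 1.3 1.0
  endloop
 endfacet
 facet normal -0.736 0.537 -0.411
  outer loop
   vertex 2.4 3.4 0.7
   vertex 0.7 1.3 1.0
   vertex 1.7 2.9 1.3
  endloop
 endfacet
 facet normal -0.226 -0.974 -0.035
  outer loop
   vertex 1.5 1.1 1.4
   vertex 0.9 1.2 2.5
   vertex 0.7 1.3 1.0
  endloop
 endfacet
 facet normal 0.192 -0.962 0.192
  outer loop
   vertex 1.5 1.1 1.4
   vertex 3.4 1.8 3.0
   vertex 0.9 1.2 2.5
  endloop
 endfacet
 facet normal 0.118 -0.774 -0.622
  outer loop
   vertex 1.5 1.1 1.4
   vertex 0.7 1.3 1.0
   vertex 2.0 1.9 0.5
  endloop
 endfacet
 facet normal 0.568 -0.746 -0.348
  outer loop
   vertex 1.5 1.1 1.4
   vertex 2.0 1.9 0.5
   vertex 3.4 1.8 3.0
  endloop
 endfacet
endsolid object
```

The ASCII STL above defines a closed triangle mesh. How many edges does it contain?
21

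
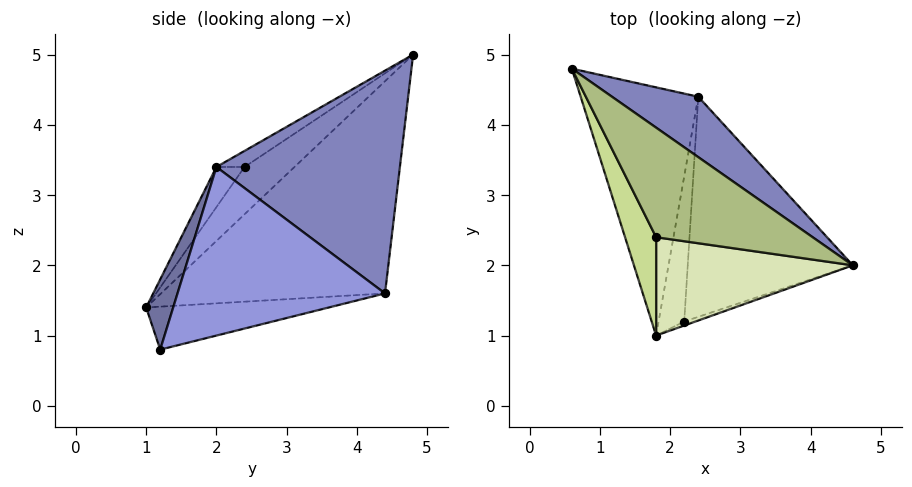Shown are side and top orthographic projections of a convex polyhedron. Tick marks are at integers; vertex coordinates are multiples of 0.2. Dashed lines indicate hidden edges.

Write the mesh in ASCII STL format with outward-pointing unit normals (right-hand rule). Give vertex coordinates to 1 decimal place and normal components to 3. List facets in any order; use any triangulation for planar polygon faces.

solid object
 facet normal 0.373 -0.926 -0.060
  outer loop
   vertex 2.2 1.2 0.8
   vertex 4.6 2.0 3.4
   vertex 1.8 1.0 1.4
  endloop
 endfacet
 facet normal 0.619 0.748 0.240
  outer loop
   vertex 2.4 4.4 1.6
   vertex 0.6 4.8 5.0
   vertex 4.6 2.0 3.4
  endloop
 endfacet
 facet normal 0.709 0.129 -0.694
  outer loop
   vertex 2.4 4.4 1.6
   vertex 4.6 2.0 3.4
   vertex 2.2 1.2 0.8
  endloop
 endfacet
 facet normal -0.860 0.180 -0.477
  outer loop
   vertex 2.4 4.4 1.6
   vertex 1.8 1.0 1.4
   vertex 0.6 4.8 5.0
  endloop
 endfacet
 facet normal -0.845 0.179 -0.504
  outer loop
   vertex 2.4 4.4 1.6
   vertex 2.2 1.2 0.8
   vertex 1.8 1.0 1.4
  endloop
 endfacet
 facet normal -0.083 -0.581 0.810
  outer loop
   vertex 1.8 2.4 3.4
   vertex 4.6 2.0 3.4
   vertex 0.6 4.8 5.0
  endloop
 endfacet
 facet normal -0.658 -0.617 0.432
  outer loop
   vertex 1.8 2.4 3.4
   vertex 0.6 4.8 5.0
   vertex 1.8 1.0 1.4
  endloop
 endfacet
 facet normal -0.116 -0.814 0.570
  outer loop
   vertex 1.8 2.4 3.4
   vertex 1.8 1.0 1.4
   vertex 4.6 2.0 3.4
  endloop
 endfacet
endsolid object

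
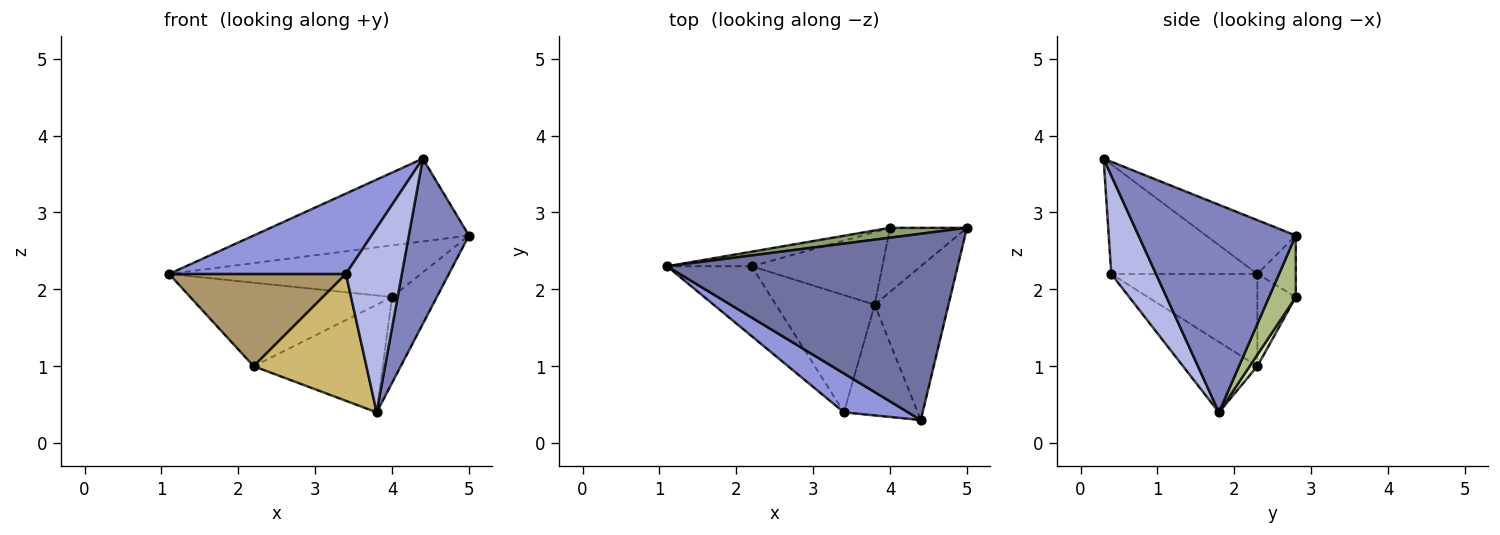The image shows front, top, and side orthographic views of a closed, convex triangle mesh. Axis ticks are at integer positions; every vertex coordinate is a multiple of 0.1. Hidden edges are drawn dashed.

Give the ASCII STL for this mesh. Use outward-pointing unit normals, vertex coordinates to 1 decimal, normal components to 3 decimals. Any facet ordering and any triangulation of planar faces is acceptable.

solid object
 facet normal -0.167 0.400 0.901
  outer loop
   vertex 4.4 0.3 3.7
   vertex 5.0 2.8 2.7
   vertex 1.1 2.3 2.2
  endloop
 endfacet
 facet normal 0.886 -0.339 -0.315
  outer loop
   vertex 3.8 1.8 0.4
   vertex 5.0 2.8 2.7
   vertex 4.4 0.3 3.7
  endloop
 endfacet
 facet normal -0.597 -0.722 0.350
  outer loop
   vertex 3.4 0.4 2.2
   vertex 4.4 0.3 3.7
   vertex 1.1 2.3 2.2
  endloop
 endfacet
 facet normal 0.566 -0.707 -0.424
  outer loop
   vertex 3.4 0.4 2.2
   vertex 3.8 1.8 0.4
   vertex 4.4 0.3 3.7
  endloop
 endfacet
 facet normal -0.148 0.971 0.185
  outer loop
   vertex 4.0 2.8 1.9
   vertex 1.1 2.3 2.2
   vertex 5.0 2.8 2.7
  endloop
 endfacet
 facet normal 0.432 0.723 -0.540
  outer loop
   vertex 4.0 2.8 1.9
   vertex 5.0 2.8 2.7
   vertex 3.8 1.8 0.4
  endloop
 endfacet
 facet normal -0.184 0.968 -0.169
  outer loop
   vertex 2.2 2.3 1.0
   vertex 1.1 2.3 2.2
   vertex 4.0 2.8 1.9
  endloop
 endfacet
 facet normal 0.049 0.828 -0.559
  outer loop
   vertex 2.2 2.3 1.0
   vertex 4.0 2.8 1.9
   vertex 3.8 1.8 0.4
  endloop
 endfacet
 facet normal -0.550 -0.666 -0.504
  outer loop
   vertex 2.2 2.3 1.0
   vertex 3.4 0.4 2.2
   vertex 1.1 2.3 2.2
  endloop
 endfacet
 facet normal -0.436 -0.661 -0.611
  outer loop
   vertex 2.2 2.3 1.0
   vertex 3.8 1.8 0.4
   vertex 3.4 0.4 2.2
  endloop
 endfacet
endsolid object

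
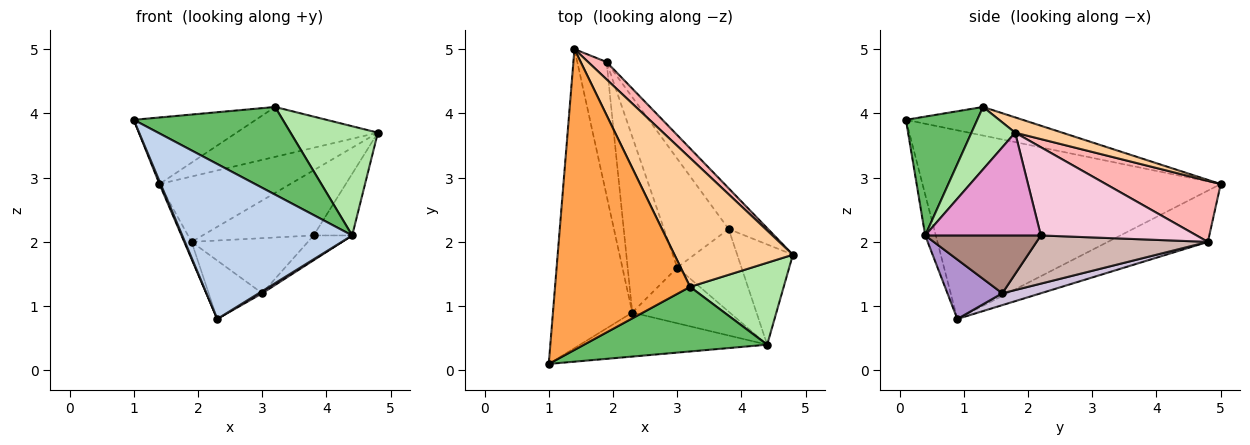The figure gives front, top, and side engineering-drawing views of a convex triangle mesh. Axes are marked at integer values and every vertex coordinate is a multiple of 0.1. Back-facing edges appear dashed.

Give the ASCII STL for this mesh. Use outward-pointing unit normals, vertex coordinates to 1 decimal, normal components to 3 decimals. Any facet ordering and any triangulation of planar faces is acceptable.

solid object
 facet normal -0.922 -0.004 -0.388
  outer loop
   vertex 2.3 0.9 0.8
   vertex 1.0 0.1 3.9
   vertex 1.4 5.0 2.9
  endloop
 endfacet
 facet normal -0.060 -0.960 -0.273
  outer loop
   vertex 4.4 0.4 2.1
   vertex 1.0 0.1 3.9
   vertex 2.3 0.9 0.8
  endloop
 endfacet
 facet normal -0.202 0.212 0.956
  outer loop
   vertex 3.2 1.3 4.1
   vertex 1.4 5.0 2.9
   vertex 1.0 0.1 3.9
  endloop
 endfacet
 facet normal 0.119 0.358 0.926
  outer loop
   vertex 3.2 1.3 4.1
   vertex 4.8 1.8 3.7
   vertex 1.4 5.0 2.9
  endloop
 endfacet
 facet normal 0.359 -0.751 0.554
  outer loop
   vertex 3.2 1.3 4.1
   vertex 1.0 0.1 3.9
   vertex 4.4 0.4 2.1
  endloop
 endfacet
 facet normal 0.371 -0.743 0.557
  outer loop
   vertex 3.2 1.3 4.1
   vertex 4.4 0.4 2.1
   vertex 4.8 1.8 3.7
  endloop
 endfacet
 facet normal -0.866 0.064 -0.495
  outer loop
   vertex 1.9 4.8 2.0
   vertex 2.3 0.9 0.8
   vertex 1.4 5.0 2.9
  endloop
 endfacet
 facet normal 0.647 0.737 0.196
  outer loop
   vertex 1.9 4.8 2.0
   vertex 1.4 5.0 2.9
   vertex 4.8 1.8 3.7
  endloop
 endfacet
 facet normal 0.520 -0.033 -0.853
  outer loop
   vertex 3.0 1.6 1.2
   vertex 4.4 0.4 2.1
   vertex 2.3 0.9 0.8
  endloop
 endfacet
 facet normal 0.221 0.307 -0.925
  outer loop
   vertex 3.0 1.6 1.2
   vertex 2.3 0.9 0.8
   vertex 1.9 4.8 2.0
  endloop
 endfacet
 facet normal 0.653 0.218 -0.725
  outer loop
   vertex 3.8 2.2 2.1
   vertex 4.4 0.4 2.1
   vertex 3.0 1.6 1.2
  endloop
 endfacet
 facet normal 0.554 0.376 -0.743
  outer loop
   vertex 3.8 2.2 2.1
   vertex 3.0 1.6 1.2
   vertex 1.9 4.8 2.0
  endloop
 endfacet
 facet normal 0.844 0.281 -0.457
  outer loop
   vertex 3.8 2.2 2.1
   vertex 4.8 1.8 3.7
   vertex 4.4 0.4 2.1
  endloop
 endfacet
 facet normal 0.765 0.546 -0.342
  outer loop
   vertex 3.8 2.2 2.1
   vertex 1.9 4.8 2.0
   vertex 4.8 1.8 3.7
  endloop
 endfacet
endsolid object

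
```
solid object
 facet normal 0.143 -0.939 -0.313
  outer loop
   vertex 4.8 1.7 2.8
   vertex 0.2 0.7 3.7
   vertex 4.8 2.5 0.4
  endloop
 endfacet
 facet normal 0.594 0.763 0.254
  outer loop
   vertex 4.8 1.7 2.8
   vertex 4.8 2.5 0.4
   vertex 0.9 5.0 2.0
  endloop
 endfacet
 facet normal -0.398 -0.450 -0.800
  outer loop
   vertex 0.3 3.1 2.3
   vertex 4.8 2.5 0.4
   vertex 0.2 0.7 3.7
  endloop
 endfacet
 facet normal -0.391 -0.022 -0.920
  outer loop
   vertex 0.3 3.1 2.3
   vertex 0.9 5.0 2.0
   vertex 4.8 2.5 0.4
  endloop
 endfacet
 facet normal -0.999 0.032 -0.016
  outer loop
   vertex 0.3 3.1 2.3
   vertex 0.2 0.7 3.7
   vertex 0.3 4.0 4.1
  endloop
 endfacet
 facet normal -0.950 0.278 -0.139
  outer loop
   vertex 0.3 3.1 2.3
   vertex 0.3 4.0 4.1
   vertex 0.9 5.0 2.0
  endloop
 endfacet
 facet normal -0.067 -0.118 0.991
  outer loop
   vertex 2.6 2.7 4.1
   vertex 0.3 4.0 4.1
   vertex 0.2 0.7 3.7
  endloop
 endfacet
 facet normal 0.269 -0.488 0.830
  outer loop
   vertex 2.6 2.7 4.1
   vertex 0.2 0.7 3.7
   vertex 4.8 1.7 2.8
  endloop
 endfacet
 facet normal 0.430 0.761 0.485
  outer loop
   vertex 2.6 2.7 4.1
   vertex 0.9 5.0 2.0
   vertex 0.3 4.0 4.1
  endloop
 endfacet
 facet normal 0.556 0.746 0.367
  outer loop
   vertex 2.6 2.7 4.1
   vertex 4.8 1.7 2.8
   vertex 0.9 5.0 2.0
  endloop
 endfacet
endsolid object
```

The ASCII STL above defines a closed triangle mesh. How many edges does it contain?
15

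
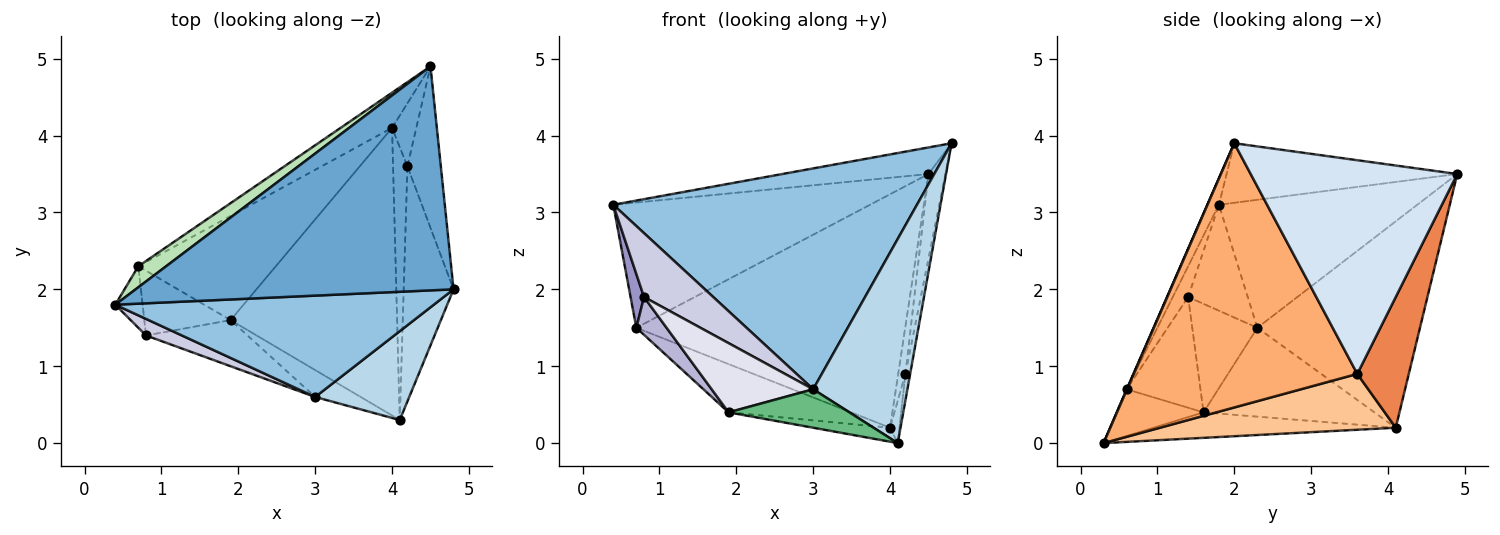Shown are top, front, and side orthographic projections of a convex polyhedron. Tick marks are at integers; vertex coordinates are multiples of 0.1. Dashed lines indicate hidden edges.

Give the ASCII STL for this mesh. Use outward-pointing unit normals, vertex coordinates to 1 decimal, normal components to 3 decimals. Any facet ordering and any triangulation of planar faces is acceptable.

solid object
 facet normal -0.183 0.116 0.976
  outer loop
   vertex 4.5 4.9 3.5
   vertex 0.4 1.8 3.1
   vertex 4.8 2.0 3.9
  endloop
 endfacet
 facet normal -0.034 -0.908 0.417
  outer loop
   vertex 3.0 0.6 0.7
   vertex 4.8 2.0 3.9
   vertex 0.4 1.8 3.1
  endloop
 endfacet
 facet normal 0.004 -0.917 0.399
  outer loop
   vertex 3.0 0.6 0.7
   vertex 4.1 0.3 0.0
   vertex 4.8 2.0 3.9
  endloop
 endfacet
 facet normal 0.985 0.081 -0.154
  outer loop
   vertex 4.2 3.6 0.9
   vertex 4.5 4.9 3.5
   vertex 4.8 2.0 3.9
  endloop
 endfacet
 facet normal 0.974 0.137 -0.181
  outer loop
   vertex 4.2 3.6 0.9
   vertex 4.0 4.1 0.2
   vertex 4.5 4.9 3.5
  endloop
 endfacet
 facet normal 0.982 0.021 -0.185
  outer loop
   vertex 4.2 3.6 0.9
   vertex 4.8 2.0 3.9
   vertex 4.1 0.3 0.0
  endloop
 endfacet
 facet normal 0.968 0.039 -0.249
  outer loop
   vertex 4.2 3.6 0.9
   vertex 4.1 0.3 0.0
   vertex 4.0 4.1 0.2
  endloop
 endfacet
 facet normal -0.151 0.048 -0.987
  outer loop
   vertex 1.9 1.6 0.4
   vertex 4.0 4.1 0.2
   vertex 4.1 0.3 0.0
  endloop
 endfacet
 facet normal -0.507 -0.706 -0.494
  outer loop
   vertex 1.9 1.6 0.4
   vertex 4.1 0.3 0.0
   vertex 3.0 0.6 0.7
  endloop
 endfacet
 facet normal -0.506 0.362 -0.783
  outer loop
   vertex 0.7 2.3 1.5
   vertex 4.0 4.1 0.2
   vertex 1.9 1.6 0.4
  endloop
 endfacet
 facet normal -0.606 0.785 0.132
  outer loop
   vertex 0.7 2.3 1.5
   vertex 0.4 1.8 3.1
   vertex 4.5 4.9 3.5
  endloop
 endfacet
 facet normal -0.513 0.849 -0.128
  outer loop
   vertex 0.7 2.3 1.5
   vertex 4.5 4.9 3.5
   vertex 4.0 4.1 0.2
  endloop
 endfacet
 facet normal -0.946 -0.214 -0.244
  outer loop
   vertex 0.8 1.4 1.9
   vertex 0.4 1.8 3.1
   vertex 0.7 2.3 1.5
  endloop
 endfacet
 facet normal -0.736 -0.342 -0.585
  outer loop
   vertex 0.8 1.4 1.9
   vertex 0.7 2.3 1.5
   vertex 1.9 1.6 0.4
  endloop
 endfacet
 facet normal -0.210 -0.946 0.245
  outer loop
   vertex 0.8 1.4 1.9
   vertex 3.0 0.6 0.7
   vertex 0.4 1.8 3.1
  endloop
 endfacet
 facet normal -0.518 -0.712 -0.475
  outer loop
   vertex 0.8 1.4 1.9
   vertex 1.9 1.6 0.4
   vertex 3.0 0.6 0.7
  endloop
 endfacet
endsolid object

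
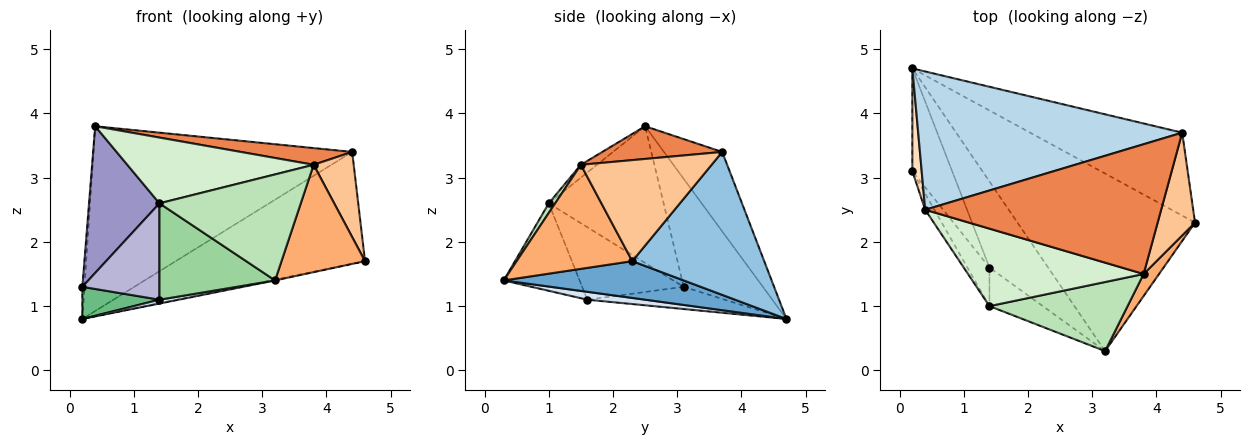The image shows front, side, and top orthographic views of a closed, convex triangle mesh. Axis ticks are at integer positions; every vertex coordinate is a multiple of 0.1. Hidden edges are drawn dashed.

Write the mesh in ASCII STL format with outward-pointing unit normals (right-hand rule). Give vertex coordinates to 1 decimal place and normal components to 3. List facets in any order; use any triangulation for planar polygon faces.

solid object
 facet normal 0.203 0.005 -0.979
  outer loop
   vertex 3.2 0.3 1.4
   vertex 0.2 4.7 0.8
   vertex 4.6 2.3 1.7
  endloop
 endfacet
 facet normal 0.489 0.701 -0.520
  outer loop
   vertex 4.4 3.7 3.4
   vertex 4.6 2.3 1.7
   vertex 0.2 4.7 0.8
  endloop
 endfacet
 facet normal -0.177 0.788 0.590
  outer loop
   vertex 4.4 3.7 3.4
   vertex 0.2 4.7 0.8
   vertex 0.4 2.5 3.8
  endloop
 endfacet
 facet normal 0.133 -0.044 -0.990
  outer loop
   vertex 1.4 1.6 1.1
   vertex 0.2 4.7 0.8
   vertex 3.2 0.3 1.4
  endloop
 endfacet
 facet normal 0.136 -0.126 0.983
  outer loop
   vertex 3.8 1.5 3.2
   vertex 4.4 3.7 3.4
   vertex 0.4 2.5 3.8
  endloop
 endfacet
 facet normal 0.805 -0.581 0.119
  outer loop
   vertex 3.8 1.5 3.2
   vertex 3.2 0.3 1.4
   vertex 4.6 2.3 1.7
  endloop
 endfacet
 facet normal 0.901 -0.276 0.333
  outer loop
   vertex 3.8 1.5 3.2
   vertex 4.6 2.3 1.7
   vertex 4.4 3.7 3.4
  endloop
 endfacet
 facet normal -0.996 0.027 0.086
  outer loop
   vertex 0.2 3.1 1.3
   vertex 0.4 2.5 3.8
   vertex 0.2 4.7 0.8
  endloop
 endfacet
 facet normal -0.470 -0.263 -0.843
  outer loop
   vertex 0.2 3.1 1.3
   vertex 0.2 4.7 0.8
   vertex 1.4 1.6 1.1
  endloop
 endfacet
 facet normal -0.520 -0.793 -0.317
  outer loop
   vertex 1.4 1.0 2.6
   vertex 1.4 1.6 1.1
   vertex 3.2 0.3 1.4
  endloop
 endfacet
 facet normal 0.038 -0.837 0.545
  outer loop
   vertex 1.4 1.0 2.6
   vertex 3.2 0.3 1.4
   vertex 3.8 1.5 3.2
  endloop
 endfacet
 facet normal -0.056 -0.646 0.761
  outer loop
   vertex 1.4 1.0 2.6
   vertex 3.8 1.5 3.2
   vertex 0.4 2.5 3.8
  endloop
 endfacet
 facet normal -0.851 -0.522 -0.057
  outer loop
   vertex 1.4 1.0 2.6
   vertex 0.4 2.5 3.8
   vertex 0.2 3.1 1.3
  endloop
 endfacet
 facet normal -0.774 -0.588 -0.235
  outer loop
   vertex 1.4 1.0 2.6
   vertex 0.2 3.1 1.3
   vertex 1.4 1.6 1.1
  endloop
 endfacet
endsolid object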